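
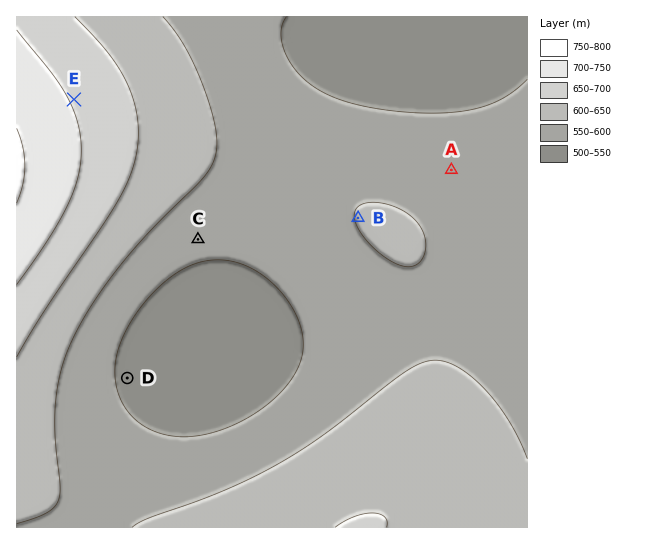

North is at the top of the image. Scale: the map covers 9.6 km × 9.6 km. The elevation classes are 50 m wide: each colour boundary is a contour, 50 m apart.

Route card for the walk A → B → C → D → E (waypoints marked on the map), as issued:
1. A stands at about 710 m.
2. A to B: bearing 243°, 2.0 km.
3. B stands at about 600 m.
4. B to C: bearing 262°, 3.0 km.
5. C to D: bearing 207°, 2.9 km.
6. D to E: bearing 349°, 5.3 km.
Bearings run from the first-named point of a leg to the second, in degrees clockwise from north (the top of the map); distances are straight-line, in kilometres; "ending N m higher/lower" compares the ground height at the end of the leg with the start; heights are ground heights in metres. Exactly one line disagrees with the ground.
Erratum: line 1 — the height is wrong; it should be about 580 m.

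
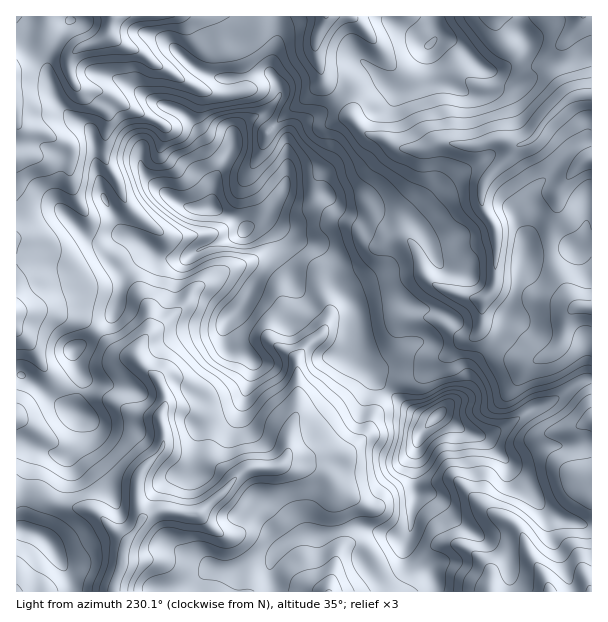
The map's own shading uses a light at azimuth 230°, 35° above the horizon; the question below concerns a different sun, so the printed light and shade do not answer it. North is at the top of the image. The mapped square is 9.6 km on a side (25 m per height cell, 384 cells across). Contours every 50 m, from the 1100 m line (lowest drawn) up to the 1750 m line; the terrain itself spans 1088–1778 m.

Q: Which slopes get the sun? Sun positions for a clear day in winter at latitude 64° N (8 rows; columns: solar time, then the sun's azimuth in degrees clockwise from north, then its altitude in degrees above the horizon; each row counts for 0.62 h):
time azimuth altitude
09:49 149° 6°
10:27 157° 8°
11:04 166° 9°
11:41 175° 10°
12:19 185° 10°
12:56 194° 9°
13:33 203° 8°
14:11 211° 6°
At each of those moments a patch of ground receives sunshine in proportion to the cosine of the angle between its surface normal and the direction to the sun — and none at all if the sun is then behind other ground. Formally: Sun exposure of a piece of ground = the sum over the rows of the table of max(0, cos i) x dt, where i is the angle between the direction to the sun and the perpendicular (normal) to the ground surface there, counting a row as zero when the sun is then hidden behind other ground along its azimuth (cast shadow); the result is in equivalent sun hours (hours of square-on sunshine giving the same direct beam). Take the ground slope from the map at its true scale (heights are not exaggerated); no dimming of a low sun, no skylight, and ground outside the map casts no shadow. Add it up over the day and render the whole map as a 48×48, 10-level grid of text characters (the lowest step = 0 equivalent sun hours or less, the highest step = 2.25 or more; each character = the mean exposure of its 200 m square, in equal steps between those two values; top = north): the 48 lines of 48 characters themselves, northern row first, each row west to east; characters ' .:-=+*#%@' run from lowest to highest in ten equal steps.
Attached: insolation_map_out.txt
.:.:--:           .  ..:-    =-.  ..       ..-: 
:::-**:  .:.          .::    .==:..:.   .:..-=. 
::.-=     .-:         .:.     :==--++:   :-=-. .
=:.:        .:            .::. -+*#*+=.  .+=..:=
-:.  ..                   .-=:.:-++=-=+-:--:=+##
-::  .==:            . ..  :---::---:-+*+::=*%@%
---.   .::            -:   :----=+*#*=-==+*##+:.
::-:                 :.   .--:-=*###%%%%%###=.  
:---:              .-.   ...:=*###%##%%%%#*=.   
.:-++-.          . :        .-*****##%%###=.   .
...:-=: .        .:.           :--:.:--:::    .-
:::..:. :..      :+.                   ..    .==
    ..  ==.      =-    .:  ..         :-     -. 
     .. :*-      :    .::...        .:-    .--  
..   .: .+*-     .    --.......    .::.   .:-.  
:::  :+-.-%@#:  .    :+=:==-:::....... ...:....:
:-==. -=. =@@@@%%=  .==::=++-:--:....  .=:....::
==+*=..:.  :*@@@@*::+*=:-::---===-..    :. .. .:
---=*=:-=:  .:. .=#%%*=-:...:--:-=:::::....:...:
:::-=+==+=-.  .+@@@@#=+**+-...  .--:-:.. .:::---
---:-=+=-=++=+@@%*+--+++==-:.  .:-=-:.:: :---=+=
------=+=+###@@*-.  :+=----:..:::.:=-:-. :=--=++
=--------+*###*:.  .=+==---:....   .-=+. :====+*
++=---:.:-+***-.   -+===-=+-:....    ..  .:--=+*
--::.:::==++*=..  -**=-=+++-:..::..      ::::.  
...   :+###*=::.:=#**+-=**-:::..    ..  :-::.   
 ..   :#@%*--==-=*+==*#%#:.::.          .::.    
  ...-=*##==+***+=-. :#@: .:::  ..      .       
  -+*+=-::-*####%#+-..:+-----:...               
  :=*=:.  .+++*%@@%###++#%#*+-::.               
*- :==-:.. .=:-+###%@@#*#%%#*=-.              .=
#*:..:-=++=-++--=++#%%#***#*++=.      .      :*%
++=:.  .-*##=--=-=*#**+==+*++*+-    -=.    -+##*
:=++==:.::--=-::-=**+++--=++*+-:: :*=    .*@@%*=
 .=+*+==---:-+====*+==+--=+*#=--::#@*-. -##+=-. 
:..-=+**++*=:-+++*##+=+===+*+. .:*%@@@%*+-:....:
*+=:-+#**#%- .==+#@@@#--------..=%#%@@@@=..:=***
####*****#+  .::=#*:   .:::::-=+%@%#@%#%*=::-===
++*##**+==:.-=-=*+.      .:--=#@#*+-=##**+=:.:::
--=*##*=---*%##@#.       ..:-=**=::..=##%*=:...:
  .-+*#*=-=***#=   --..  .   ::-=+*+-:=#@@*=.   
      :+*-:.     .--:..        .-+++=:.:+@@*-.  
.      :*=.      -=-.  ..  .:.  :=+**-. .-##*#*=
*=:.....-:  .       ...-==++=+=:-+++*%+---+#*#@@
*++-:..-:::==:.     .:=+++*-.-+**+.  :##=-=##+*#
++*=::-=::..::::. .:--+++**=-:-+*: :--=*=-:*%#+*
=+**==++-    .:-=-=====+*#*++--===--+*+===-=#*=+
==++====:::::-========--=**+++=++++=--====--++==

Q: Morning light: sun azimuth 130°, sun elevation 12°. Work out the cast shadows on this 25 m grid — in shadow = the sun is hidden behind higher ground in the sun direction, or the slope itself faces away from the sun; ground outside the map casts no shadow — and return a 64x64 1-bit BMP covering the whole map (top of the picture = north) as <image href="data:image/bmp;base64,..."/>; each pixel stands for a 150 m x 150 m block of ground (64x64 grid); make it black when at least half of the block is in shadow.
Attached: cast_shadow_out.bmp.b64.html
<image width="64" height="64" href="data:image/bmp;base64,Qk0+AgAAAAAAAD4AAAAoAAAAQAAAAEAAAAABAAEAAAAAAAACAAATCwAAEwsAAAIAAAAAAAAA////AAAAAAAAHAAAAAAAAAAeAAAAAAAAAB8AAAAAAAAAHgAAAAAAAAAcAMAAAAAAAA4B4AAAAAAADwHgAAAAAAAH+AAB4AAAAAeOAA3gAAAAAAeAA+AAAAAAB4AA8AAAAAIDwABgAAAAAwH+AAAAAAADgP4DgAAAAAPAAAfgAAAAAcAAB+AAAAAAwAAH8AAAAADAAAf4AAAAAMAAB/gAAAAAwAAD/A8AAADAAAP+B4AAAAAAA/8H4AAAAAAB/8f4AAAAAAD/w/wAAAAAAP/D/wAAAACAf8D/GAAAAcAAQD48AAAA8AAQCH4ACABwABgAfgBcADAACAD4AH4AAAAIAMBAPwAAAAwAAGA/gAAAHgAAQD/AAAAOAAAAH8AAAAYAAAAH4AAABgAAAAHgAAAGAAAAYAAAAAcAAAD4AAAABwAAAPsAAAAHAABAgYAAAA4AAIAAAAAADAAAAAAAAAAIAAGAAHAAAAwAA44AeAAAHAYDnwB4AAAPBgef4HwAAA+HD7ngPAAAB+APefY8AAAD8A/9/zwAAAHwD/3/HAAAAHgB//8cAAAAOAH//44AAAAcA/4/4QAAAA8D+T/4AAAABgfn//ggAAAABwf8eAAAAAACB/AAAAAAAAOLwnAAAAAAA/8AcGAAAAAD/ABwcAAAAABwAABwAAAAAD+AAHgAAAAAP/AAeAAAAA=="/>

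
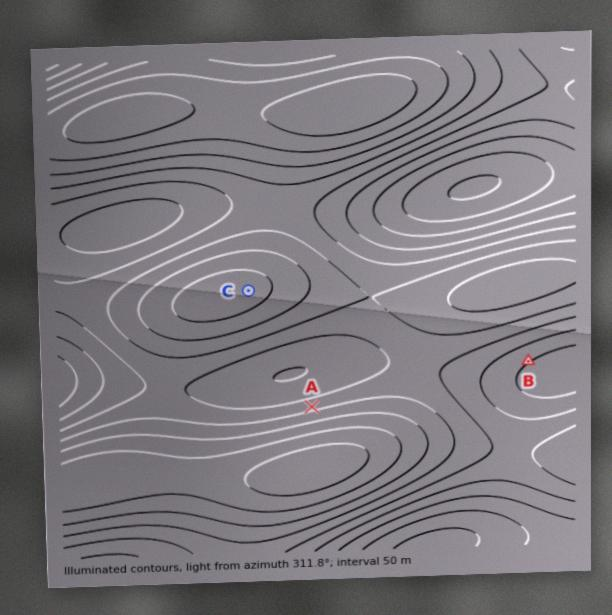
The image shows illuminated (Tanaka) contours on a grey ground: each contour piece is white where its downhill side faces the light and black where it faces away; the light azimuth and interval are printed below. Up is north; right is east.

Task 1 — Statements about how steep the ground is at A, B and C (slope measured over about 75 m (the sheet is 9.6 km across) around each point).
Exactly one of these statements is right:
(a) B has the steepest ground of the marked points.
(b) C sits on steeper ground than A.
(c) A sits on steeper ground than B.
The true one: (c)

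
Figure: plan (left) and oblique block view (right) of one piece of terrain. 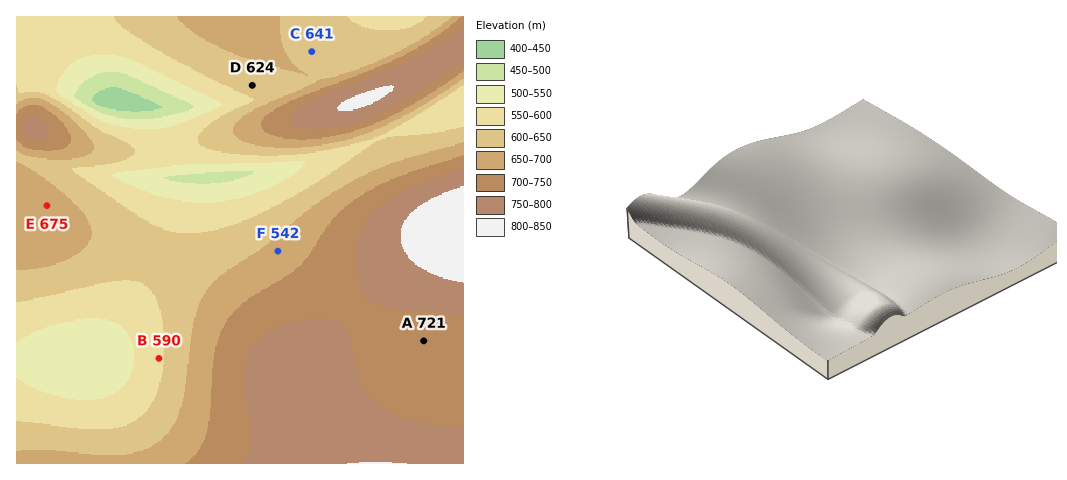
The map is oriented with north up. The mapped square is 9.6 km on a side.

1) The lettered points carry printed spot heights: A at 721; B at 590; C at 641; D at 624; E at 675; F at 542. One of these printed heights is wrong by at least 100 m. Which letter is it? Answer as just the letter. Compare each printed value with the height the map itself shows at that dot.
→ F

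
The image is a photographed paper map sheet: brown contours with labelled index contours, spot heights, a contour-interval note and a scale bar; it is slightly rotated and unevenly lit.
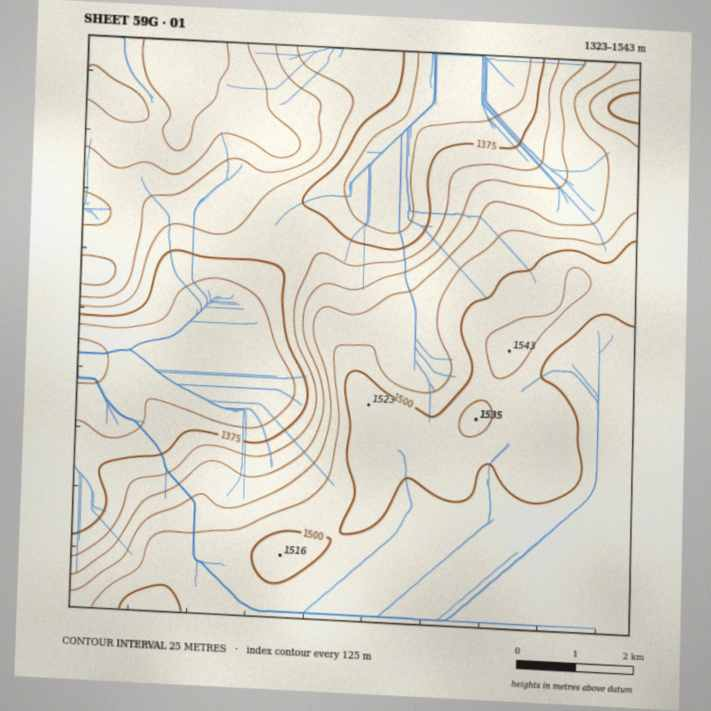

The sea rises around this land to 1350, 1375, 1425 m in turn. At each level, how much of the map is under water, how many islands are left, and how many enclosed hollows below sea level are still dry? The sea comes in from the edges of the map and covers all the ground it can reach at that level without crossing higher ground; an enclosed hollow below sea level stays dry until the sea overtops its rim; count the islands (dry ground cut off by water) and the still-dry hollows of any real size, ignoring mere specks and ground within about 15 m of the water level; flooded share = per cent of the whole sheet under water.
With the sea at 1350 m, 12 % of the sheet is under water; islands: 0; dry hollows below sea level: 0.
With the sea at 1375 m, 20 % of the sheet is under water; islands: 0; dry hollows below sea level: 0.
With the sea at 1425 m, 37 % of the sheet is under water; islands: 0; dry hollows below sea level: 0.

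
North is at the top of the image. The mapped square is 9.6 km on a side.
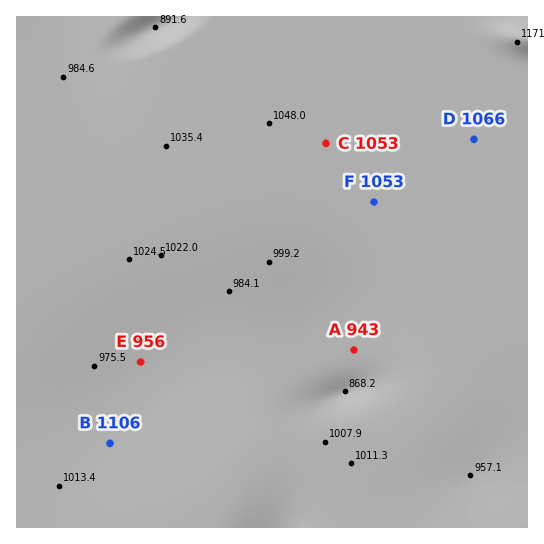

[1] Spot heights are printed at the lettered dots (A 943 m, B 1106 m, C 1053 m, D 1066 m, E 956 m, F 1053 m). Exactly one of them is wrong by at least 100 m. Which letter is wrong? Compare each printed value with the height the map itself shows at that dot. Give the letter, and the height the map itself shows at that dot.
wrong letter B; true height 981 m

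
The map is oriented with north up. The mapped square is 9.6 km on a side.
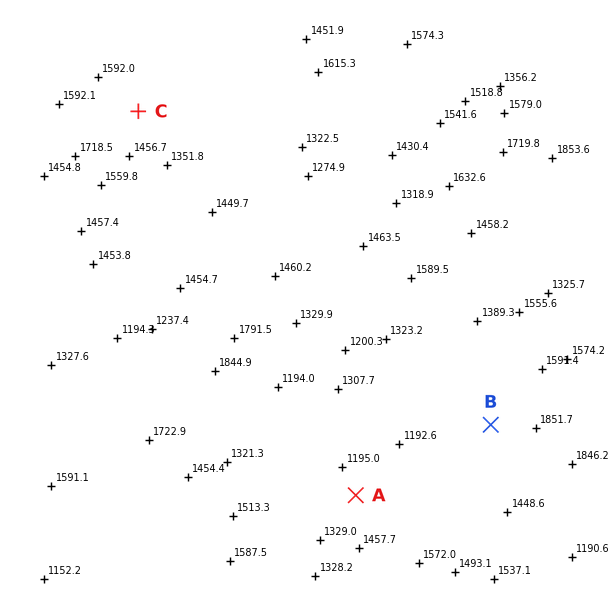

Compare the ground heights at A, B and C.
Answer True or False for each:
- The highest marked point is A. False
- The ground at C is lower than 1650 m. True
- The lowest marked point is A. True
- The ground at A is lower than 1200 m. False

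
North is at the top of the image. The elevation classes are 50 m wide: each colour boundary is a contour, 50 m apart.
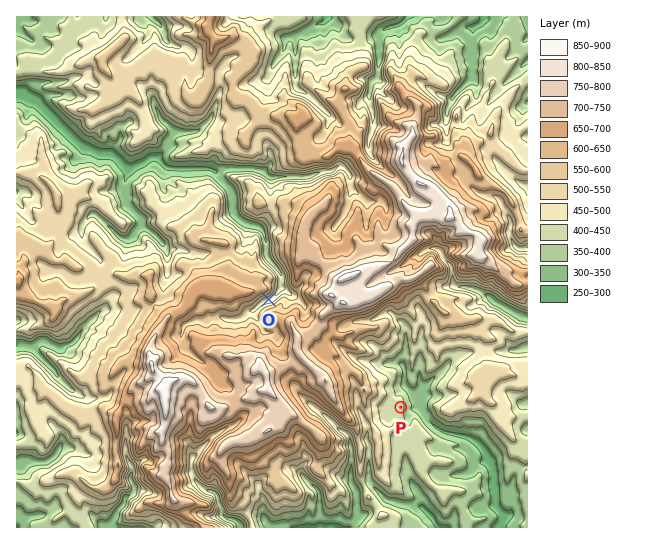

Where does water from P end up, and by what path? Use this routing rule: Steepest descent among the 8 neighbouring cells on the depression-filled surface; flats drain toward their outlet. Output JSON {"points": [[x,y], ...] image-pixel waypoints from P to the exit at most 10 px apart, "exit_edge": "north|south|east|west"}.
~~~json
{"points": [[401, 407], [411, 410], [421, 410], [429, 421], [439, 430], [450, 434], [461, 435], [471, 439], [482, 447], [487, 458], [491, 469], [494, 479], [494, 490], [495, 501], [499, 511], [502, 522], [501, 527]], "exit_edge": "south"}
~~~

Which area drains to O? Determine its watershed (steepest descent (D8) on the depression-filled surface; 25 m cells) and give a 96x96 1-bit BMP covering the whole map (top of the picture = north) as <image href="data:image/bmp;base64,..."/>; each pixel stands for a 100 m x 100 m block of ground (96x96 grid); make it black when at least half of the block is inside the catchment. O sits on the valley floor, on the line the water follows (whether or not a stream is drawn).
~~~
<image width="96" height="96" href="data:image/bmp;base64,Qk2+BAAAAAAAAD4AAAAoAAAAYAAAAGAAAAABAAEAAAAAAIAEAAATCwAAEwsAAAIAAAAAAAAA////AAAAAAAAAAAAAAAAAAAAAAAAAAAAAAAAAAAAAAAAAAAAAAAAAAAAAAAAAAAAAAAAAAAAAAAAAAAAAAAAAAAAAAAAAAAAAAAAAAAAAAAAAAAAAAAAAAAAAAAAAAAAAAAAAAAAAAAAAAAAAAAAAAAAAAAAAAAAAAAAAAAAAAAAAAAAAAAAAAAAAAAAAAAAAAAAAAAAAAAAAAAAAAAAAAAAAAAAAAAAAAAAAAAAAAAAAAAAAAAAAAAAAAAAAAAAAAAAAAAAAAAAAAAAAAAAAAAAAAAAAAAAAAAAAAAAAAAAAAAAAAAAAAAAAAAAAAAAAAAAAAAAAAAAAAAAAAAAAAAAAAAAAAAAAAAAAAAAAAAAAAAABAAAAAAAAAAAAAAAD4AAAAAAAAAAAAAAH/AAAAAAAAAAAAAAH/wAAAAAAAAAAAAAP/4AAAAAAAAAAAAIf/4AAAAAAAAAAAAf//4AAAAAAAAAAAA///8AAAAAAAAAAAB////gAAAAAAAAAAB////4AAAAAAAAAAB////4AAAAAAAAAAB////4AAAAAAAAAAB////4AAAAAAAAAAA////4AAAAAAAAAAA////wAAAAAAAAAAAf///wAAAAAAAAAAAP///gAAAAAAAAAAAP//+AAAAAAAAAAAAD//8AAAAAAAAAAAAB//4AAAAAAAAAAAAA//4AAAAAAAAAAAAA//4AAAAAAAAAAAAAfwQAAAAAAAAAAAAAPAAAAAAAAAAAAAAAAAAAAAAAAAAAAAAAAAAAAAAAAAAAAAAAAAAAAAAAAAAAAAAAAAAAAAAAAAAAAAAAAAAAAAAAAAAAAAAAAAAAAAAAAAAAAAAAAAAAAAAAAAAAAAAAAAAAAAAAAAAAAAAAAAAAAAAAAAAAAAAAAAAAAAAAAAAAAAAAAAAAAAAAAAAAAAAAAAAAAAAAAAAAAAAAAAAAAAAAAAAAAAAAAAAAAAAAAAAAAAAAAAAAAAAAAAAAAAAAAAAAAAAAAAAAAAAAAAAAAAAAAAAAAAAAAAAAAAAAAAAAAAAAAAAAAAAAAAAAAAAAAAAAAAAAAAAAAAAAAAAAAAAAAAAAAAAAAAAAAAAAAAAAAAAAAAAAAAAAAAAAAAAAAAAAAAAAAAAAAAAAAAAAAAAAAAAAAAAAAAAAAAAAAAAAAAAAAAAAAAAAAAAAAAAAAAAAAAAAAAAAAAAAAAAAAAAAAAAAAAAAAAAAAAAAAAAAAAAAAAAAAAAAAAAAAAAAAAAAAAAAAAAAAAAAAAAAAAAAAAAAAAAAAAAAAAAAAAAAAAAAAAAAAAAAAAAAAAAAAAAAAAAAAAAAAAAAAAAAAAAAAAAAAAAAAAAAAAAAAAAAAAAAAAAAAAAAAAAAAAAAAAAAAAAAAAAAAAAAAAAAAAAAAAAAAAAAAAAAAAAAAAAAAAAAAAAAAAAAAAAAAAAAAAAAAAAAAAAAAAAAAAAAAAAAAAAAAAAAAAAAAAAAAAAAAAAAAAAAAAAAAAAAAAAAAAAAAAAAAAAAAAAAAAAAAAAAAAAAAAAAAAAAAAAAAAA="/>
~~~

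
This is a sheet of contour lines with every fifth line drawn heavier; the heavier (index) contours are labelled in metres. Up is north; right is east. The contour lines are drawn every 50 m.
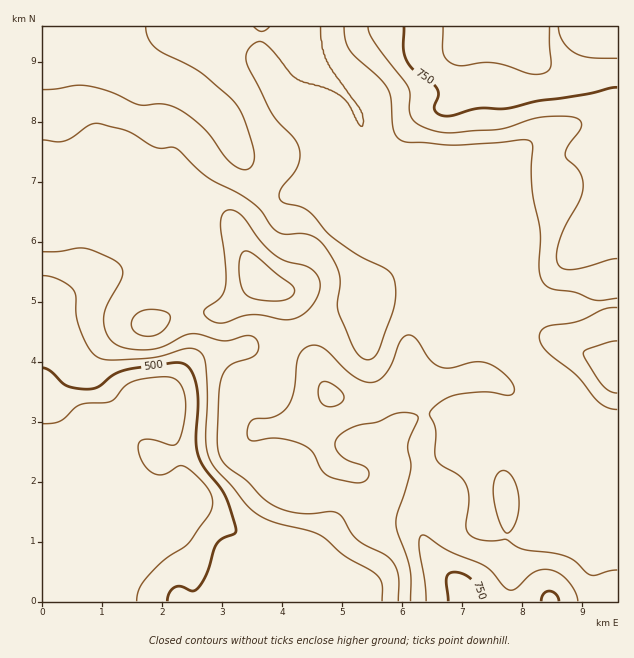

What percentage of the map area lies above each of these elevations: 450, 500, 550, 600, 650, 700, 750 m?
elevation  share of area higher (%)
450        92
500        89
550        79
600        67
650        26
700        11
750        5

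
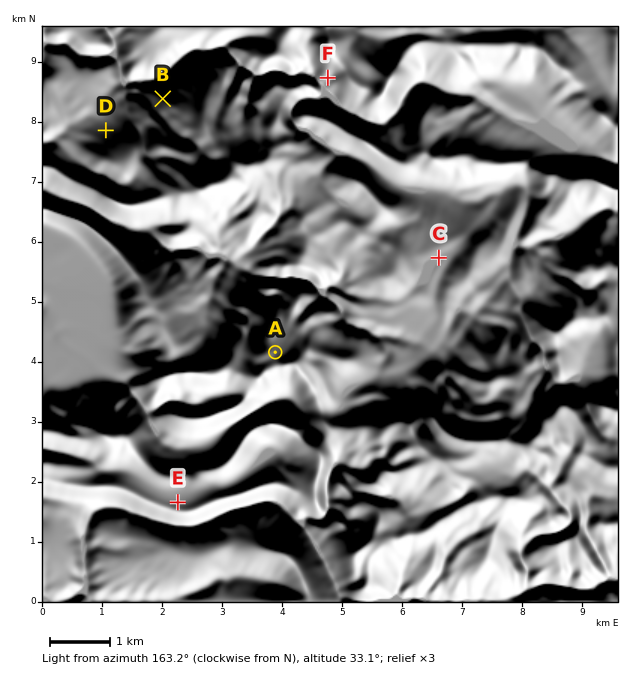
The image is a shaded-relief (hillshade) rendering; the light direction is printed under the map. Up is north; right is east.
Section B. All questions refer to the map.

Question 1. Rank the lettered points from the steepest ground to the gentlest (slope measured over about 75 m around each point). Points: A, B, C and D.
B D A C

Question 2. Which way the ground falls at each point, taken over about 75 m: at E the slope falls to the N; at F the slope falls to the SW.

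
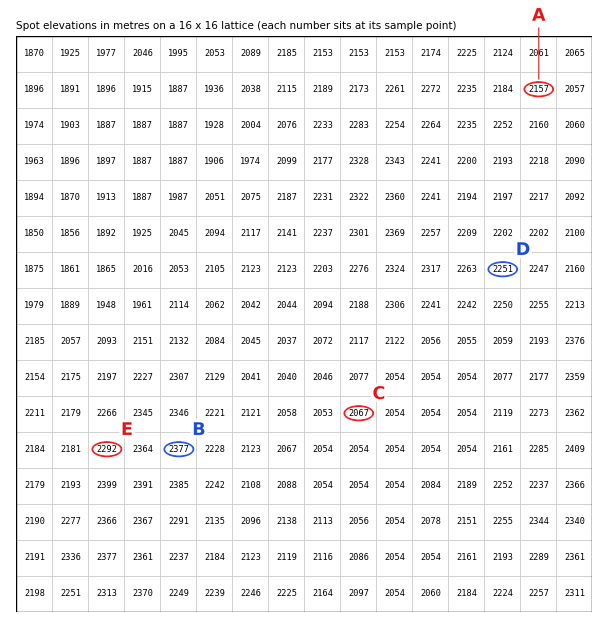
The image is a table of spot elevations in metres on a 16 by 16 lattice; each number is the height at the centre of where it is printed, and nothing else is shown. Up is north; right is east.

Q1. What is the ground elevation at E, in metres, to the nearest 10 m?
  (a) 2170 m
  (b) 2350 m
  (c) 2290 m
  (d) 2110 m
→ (c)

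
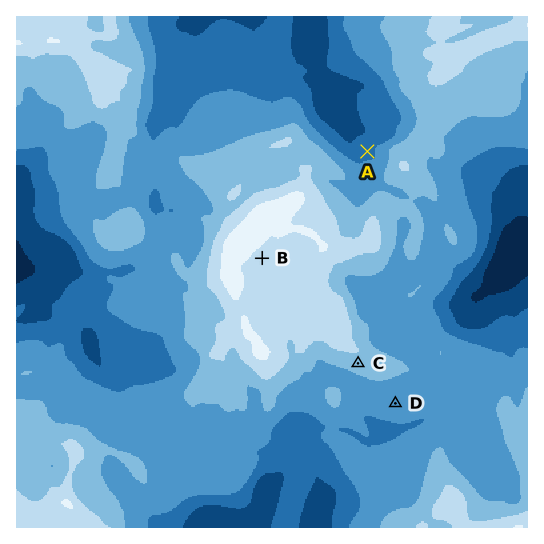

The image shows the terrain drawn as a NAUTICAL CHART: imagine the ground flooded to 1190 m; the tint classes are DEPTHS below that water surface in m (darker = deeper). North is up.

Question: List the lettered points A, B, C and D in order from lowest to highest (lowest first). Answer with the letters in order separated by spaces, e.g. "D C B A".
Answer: A D C B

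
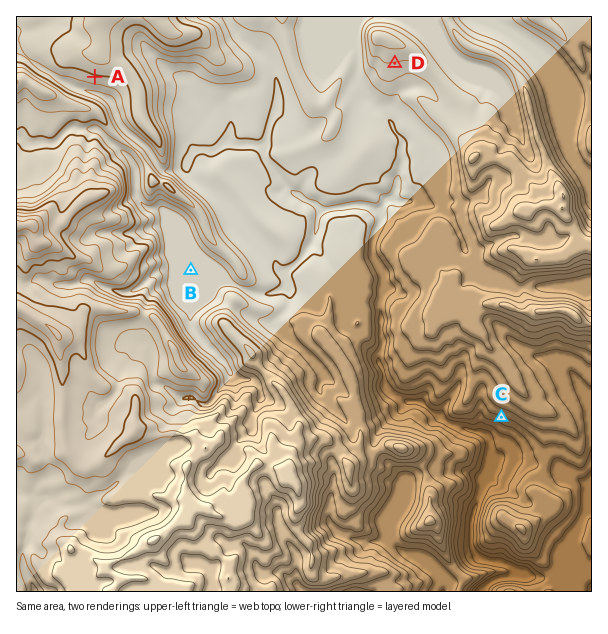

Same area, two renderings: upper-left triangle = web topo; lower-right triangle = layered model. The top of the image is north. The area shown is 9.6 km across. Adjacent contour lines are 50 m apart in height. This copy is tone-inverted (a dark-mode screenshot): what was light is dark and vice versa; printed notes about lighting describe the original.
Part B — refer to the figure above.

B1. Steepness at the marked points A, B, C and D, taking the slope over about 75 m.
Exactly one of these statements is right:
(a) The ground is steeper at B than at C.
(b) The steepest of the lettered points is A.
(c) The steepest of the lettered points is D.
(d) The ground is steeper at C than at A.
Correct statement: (d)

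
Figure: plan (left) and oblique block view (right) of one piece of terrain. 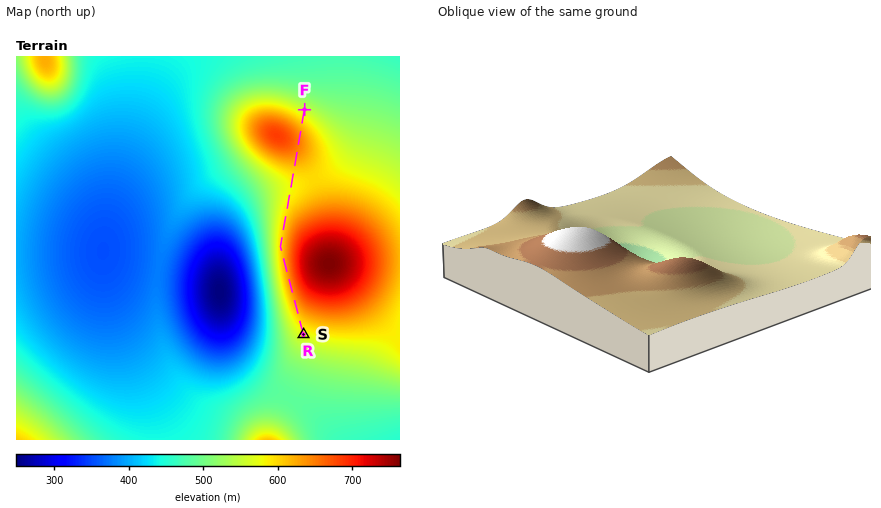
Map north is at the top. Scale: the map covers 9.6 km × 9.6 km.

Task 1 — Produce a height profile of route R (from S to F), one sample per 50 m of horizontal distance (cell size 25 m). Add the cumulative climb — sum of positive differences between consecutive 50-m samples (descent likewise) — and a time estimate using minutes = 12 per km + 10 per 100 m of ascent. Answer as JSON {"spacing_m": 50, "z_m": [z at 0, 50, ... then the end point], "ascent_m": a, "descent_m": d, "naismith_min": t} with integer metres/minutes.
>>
{"spacing_m": 50, "z_m": [570, 574, 579, 582, 586, 590, 594, 598, 601, 605, 608, 611, 615, 618, 620, 623, 626, 628, 630, 632, 634, 635, 637, 638, 638, 639, 639, 639, 639, 639, 638, 637, 636, 634, 632, 630, 628, 625, 623, 620, 617, 614, 610, 607, 603, 600, 599, 601, 602, 603, 604, 605, 605, 605, 605, 605, 604, 603, 603, 601, 600, 599, 597, 596, 594, 592, 590, 588, 587, 585, 583, 582, 581, 580, 580, 580, 581, 582, 584, 586, 588, 591, 595, 599, 603, 608, 612, 617, 622, 627, 632, 636, 640, 644, 647, 649, 650, 651, 651, 650, 648, 645, 642, 637, 632, 626, 620, 613, 606, 598, 591, 583, 575, 568, 560, 553, 553], "ascent_m": 146, "descent_m": 164, "naismith_min": 84}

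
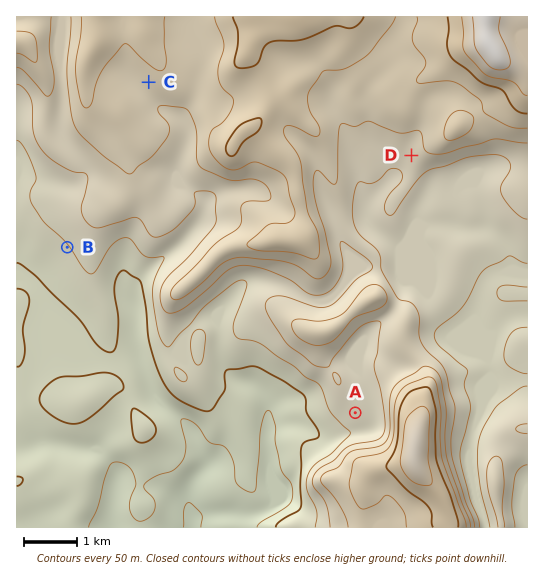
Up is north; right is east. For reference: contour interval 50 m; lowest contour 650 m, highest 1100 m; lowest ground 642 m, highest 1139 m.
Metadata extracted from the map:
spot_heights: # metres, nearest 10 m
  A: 820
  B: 800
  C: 930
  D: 870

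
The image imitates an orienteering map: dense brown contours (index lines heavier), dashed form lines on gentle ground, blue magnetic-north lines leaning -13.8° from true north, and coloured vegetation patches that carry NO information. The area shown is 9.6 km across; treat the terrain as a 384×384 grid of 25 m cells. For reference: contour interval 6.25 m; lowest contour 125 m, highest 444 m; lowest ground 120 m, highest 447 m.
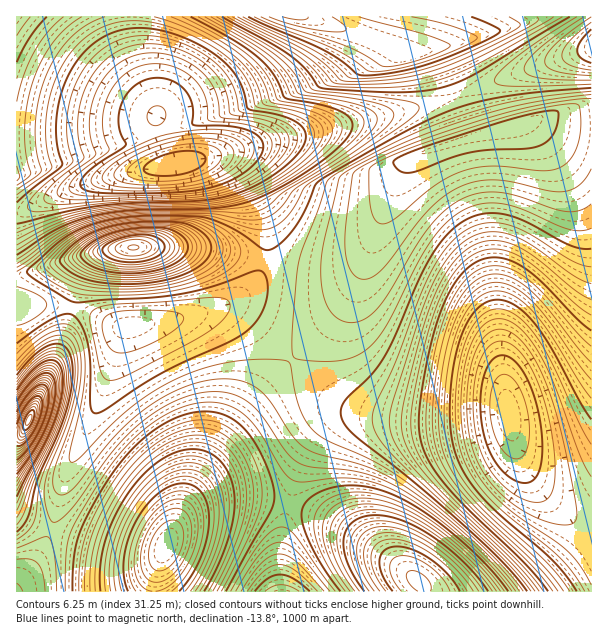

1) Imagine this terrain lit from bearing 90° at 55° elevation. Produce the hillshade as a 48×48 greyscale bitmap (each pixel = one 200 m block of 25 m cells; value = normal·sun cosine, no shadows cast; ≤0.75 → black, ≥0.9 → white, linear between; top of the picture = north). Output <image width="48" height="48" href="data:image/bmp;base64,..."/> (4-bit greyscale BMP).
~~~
<image width="48" height="48" href="data:image/bmp;base64,Qk32BAAAAAAAAHYAAAAoAAAAMAAAADAAAAABAAQAAAAAAIAEAAATCwAAEwsAABAAAAAAAAAAAAAAABEREQAiIiIAMzMzAERERABVVVUAZmZmAHd3dwCIiIgAmZmZAKqqqgC7u7sAzMzMAN3d3QDu7u4A////AGZVQzI0V4q7y7qYZUMyIzRniJq7zMu6qWZVQyIjVom7y7qYZUMyM0Vniau8zLuqmXZlQyIjRom7zLqXZUMzNFZ4mrvMy7qZiHdlQzIjRXmrzLqYZUMzRVZ4mrvMu6mYiIh2VDIiNXiru7qYZURERWeJq7u7upmId5mGVDIiNGibu7qYdlRFVniJq7u7qph3d6qHZDMiNGeau7qYdlVVZniaq7u6qYd3d8uXZUMiNFeKq6qYdmZmZ4iaq7u6mIdmZtyoZUMzNFaJqqqYd2Zmd4maq7uqmHZmZv64dVQzNFZ4mqqYh3d3eImaq7qpiHZmZv/adlRERFZ4mamYiHd3iImaqqqph2ZVZv/7hlVERFZ4iZmYiHd3iImaqqqph2VVVf/+p2VVRVZniJmYiId4iImaqqqph2VVVd//uGZVVVZniImIiIh4iImaqqqph2VVVT7/2XZlVVZneIiIiId3iImaqqqphlVFVQf/+odmZmZnd4iIiHd3iImaq7qpdlVEVQD//IdmZmZnd3iIh3d3eImaq7qpdlREVQCf/Jd2ZmZmd3d3d3d3eImaq7qodlREVQBd7Kh2ZmZmd3d3d3d3eImaq7qYdlREVRFJ3Kh3ZmZmZ3d3d3d3eImaq7qYdlREVTNHq6h3dmZmZnd3d3d3eImaq7qYdlREVVVWmph3d2ZmZmZmd3d3eImaq6qYdlREVWZmiZh3d3ZmZmZmZmd3d4maqqqYdlRFVXZmeIh3d3d3ZmZmZmZ3d4iaqqqYdVRFVnZmZ3d3d3d3d3ZmZmZnd4iZqqmYZVVVZmZlVVZmd4iIh3dmZmZnd4iZqqmHZlVVZlVURERWeImZmId2ZmZmd4iZmpmHZlVVZjMiIjRWeaqqqYh3ZmZmd3iJmZmHZlVWZjIQABNWiru7qph3ZmZmZ3iJmZiHZlVmZ0MhAAAkeau7qph3ZmZmZ3iImZiHZmZmd2VDIQASNWiZmYd2ZmZmZ3eIiIiHZmZmd3dlQzIiM0VWd3ZmVVVmZneIiIh3dmZnd4iHdlVURFVERERVVVVWZnd4iIh3dmZ3d5mZiId2ZmVVRDMzNFVVZmd3iIh3dmd3d6qqqZmId3ZlVEMzIjNFVmd3eId3d3d3eJmZqqmZiHdmVURDMzMzRWZ3d3d3d3d3iJmZmZmZmId2ZVRERDMzNEVWd3d3d3d3iJmZmYiIiIh3ZlVURERERERVVmd3d3d4iJmZmZiId3d3dmVVVVVVVVVVVVVmd3d4iJmZmZiId3ZmZmZVVVVVVWZmZmZVVmd4iJmZmZiId3ZlVVVVVVVWZmZmZmZmZmZneJmZmZiId3ZlVURERVZmZmd3d3d3dmZmZpmZmZiId3ZlVURERERWZ3d3iIh3d3d3d5mZmYiId3ZlVURERERVVniIiIiIiIiHd5mZmYiId2ZlVERERERVZmd4iZmZiIiIiJmZiIiHd2ZVREMzNEVmZ3d3eImZmZmZmYiIiIiHdmVUQzMzRVZ3d3d3d3eImZmZmYiIiIh3dlVEMiI0VneId3d3d3d3iImZmQ=="/>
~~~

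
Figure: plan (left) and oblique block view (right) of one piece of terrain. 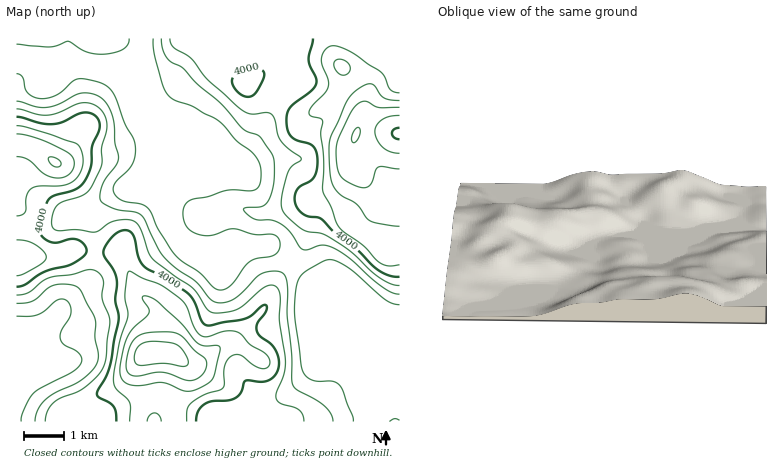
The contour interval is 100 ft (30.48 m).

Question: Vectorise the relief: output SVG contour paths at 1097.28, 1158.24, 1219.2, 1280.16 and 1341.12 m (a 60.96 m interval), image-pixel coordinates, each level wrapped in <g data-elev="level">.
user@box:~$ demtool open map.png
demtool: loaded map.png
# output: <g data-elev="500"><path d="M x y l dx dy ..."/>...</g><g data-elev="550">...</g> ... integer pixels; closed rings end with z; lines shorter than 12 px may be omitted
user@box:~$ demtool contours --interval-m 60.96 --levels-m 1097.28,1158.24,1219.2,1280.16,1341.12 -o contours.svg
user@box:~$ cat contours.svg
<g data-elev="1158.24"><path d="M333 422l-2-8-6-8-10-6-18-10-5-6 0-30-5-40 0-28-1-8-2-4-8-3-12 2-8 4-14 15-9 8-11 3-9-2-17-19-20-14-13-12-21-41-6-3-22-4-10-4-3-4-1-6 3-10 13-20 3-6-4-16-2-24-4-10-5-8-8-5-12-2-6 1-18 10-12 3-12 0-20-6"/><path d="M16 303l10 0 8-2 13-13 7-3 8-1 10 1 6 2 3 3 14 30 0 18 3 18-2 10-16 15-24 12-10 7-8 10-3 12"/><path d="M161 38l2 12 5 10 16 9 13 15 25 20 20 25 18 7 12 18 2 8 0 16-4 20-4 5-4 3-18 2-1 2 2 2 11 7 16 1 10 4 8 8 12 17 6 1 14-5 14 4 14 10 32 28 10 5 8 2"/></g><g data-elev="1219.2"><path d="M196 422l2-12 8-6 6-3 22-2 6-5 6-13 20 0 6-2 4-5 3-10-3-12-5-8-12-8-2-6 0-6 8-12 2-6-1-1-4 1-10 9-8 4-34 6-4 0-4-4-7-19-7-8-24-17-16-7-6-5-4-9-4-20-4-4-4-2-7 2-6 4-7 10-3 6 13 26-1 22 4 18-9 49-13 27 2 4 10 4 5 4 2 6 0 10"/><path d="M16 287l10-3 20-13 26-7 9-6 5-4-1-8-6-6-7-1-14 4-6-1-10-6-2-6 6-26 3-6 5-3 22-6 10-9 5-14 1-20 6-14 2-6-4-9-8-4-8 0-18 9-10 2-12-1-24-6"/><path d="M245 96l7 0 6-6 6-14 0-4-2-2-8-1-10 1-7 4-4 4-1 4 2 6 5 6z"/><path d="M313 38l-4 22 7 18 0 6-6 8-19 14-4 10 0 12 3 8 6 4 16 6 4 4 1 8 0 10-2 8-5 5-9 5-4 4-2 6 1 8 3 6 5 5 14 3 4 2 12 12 22 17 22 21 10 5 12 2"/></g><g data-elev="1280.16"><path d="M161 422l-2-6-5-3-4 2-3 7"/><path d="M183 390l11 0 17-10 4-6 5-26-2-3-12 1-8-2-16-20-23-22-8-4-7-2-2 3 7 9 0 4-3 4-14 13-6 10-6 25 1 14 4 4 7 3 10 0 20-2z"/><path d="M16 157l12 2 16 15 10 4 8 0 6-3 4-3 2-6-2-9-8-6-26-12-22-5"/><path d="M399 101l-9-1-6-2-10-12-2-2-6 0-8 5-7 7-5 8-15 32-2 14 2 28 2 8 5 6 18 12 10 14 4 3 30 5"/><path d="M340 74l4 1 4-1 2-6-4-6-8-3-3 3-1 4 2 5z"/></g><g data-elev="1341.12"><path d="M177 366l9 0 2-2 0-2-6-12-8-6-16-3-12 1-6 3-5 7-1 8 4 5 26-2z"/><path d="M353 142l3-1 4-5 0-6-2-3-2 2-4 5-1 6z"/><path d="M400 115l-10 1-8 4-5 4-2 8 2 8 6 8 7 4 10 1"/></g>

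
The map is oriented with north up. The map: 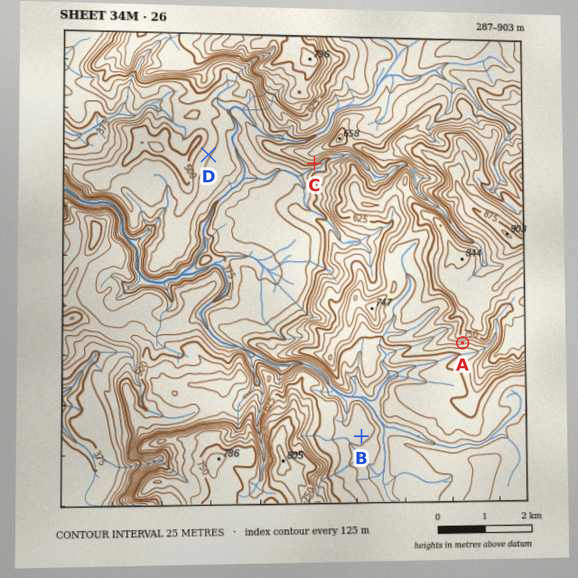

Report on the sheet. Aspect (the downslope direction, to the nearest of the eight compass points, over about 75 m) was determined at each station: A S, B SE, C S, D SE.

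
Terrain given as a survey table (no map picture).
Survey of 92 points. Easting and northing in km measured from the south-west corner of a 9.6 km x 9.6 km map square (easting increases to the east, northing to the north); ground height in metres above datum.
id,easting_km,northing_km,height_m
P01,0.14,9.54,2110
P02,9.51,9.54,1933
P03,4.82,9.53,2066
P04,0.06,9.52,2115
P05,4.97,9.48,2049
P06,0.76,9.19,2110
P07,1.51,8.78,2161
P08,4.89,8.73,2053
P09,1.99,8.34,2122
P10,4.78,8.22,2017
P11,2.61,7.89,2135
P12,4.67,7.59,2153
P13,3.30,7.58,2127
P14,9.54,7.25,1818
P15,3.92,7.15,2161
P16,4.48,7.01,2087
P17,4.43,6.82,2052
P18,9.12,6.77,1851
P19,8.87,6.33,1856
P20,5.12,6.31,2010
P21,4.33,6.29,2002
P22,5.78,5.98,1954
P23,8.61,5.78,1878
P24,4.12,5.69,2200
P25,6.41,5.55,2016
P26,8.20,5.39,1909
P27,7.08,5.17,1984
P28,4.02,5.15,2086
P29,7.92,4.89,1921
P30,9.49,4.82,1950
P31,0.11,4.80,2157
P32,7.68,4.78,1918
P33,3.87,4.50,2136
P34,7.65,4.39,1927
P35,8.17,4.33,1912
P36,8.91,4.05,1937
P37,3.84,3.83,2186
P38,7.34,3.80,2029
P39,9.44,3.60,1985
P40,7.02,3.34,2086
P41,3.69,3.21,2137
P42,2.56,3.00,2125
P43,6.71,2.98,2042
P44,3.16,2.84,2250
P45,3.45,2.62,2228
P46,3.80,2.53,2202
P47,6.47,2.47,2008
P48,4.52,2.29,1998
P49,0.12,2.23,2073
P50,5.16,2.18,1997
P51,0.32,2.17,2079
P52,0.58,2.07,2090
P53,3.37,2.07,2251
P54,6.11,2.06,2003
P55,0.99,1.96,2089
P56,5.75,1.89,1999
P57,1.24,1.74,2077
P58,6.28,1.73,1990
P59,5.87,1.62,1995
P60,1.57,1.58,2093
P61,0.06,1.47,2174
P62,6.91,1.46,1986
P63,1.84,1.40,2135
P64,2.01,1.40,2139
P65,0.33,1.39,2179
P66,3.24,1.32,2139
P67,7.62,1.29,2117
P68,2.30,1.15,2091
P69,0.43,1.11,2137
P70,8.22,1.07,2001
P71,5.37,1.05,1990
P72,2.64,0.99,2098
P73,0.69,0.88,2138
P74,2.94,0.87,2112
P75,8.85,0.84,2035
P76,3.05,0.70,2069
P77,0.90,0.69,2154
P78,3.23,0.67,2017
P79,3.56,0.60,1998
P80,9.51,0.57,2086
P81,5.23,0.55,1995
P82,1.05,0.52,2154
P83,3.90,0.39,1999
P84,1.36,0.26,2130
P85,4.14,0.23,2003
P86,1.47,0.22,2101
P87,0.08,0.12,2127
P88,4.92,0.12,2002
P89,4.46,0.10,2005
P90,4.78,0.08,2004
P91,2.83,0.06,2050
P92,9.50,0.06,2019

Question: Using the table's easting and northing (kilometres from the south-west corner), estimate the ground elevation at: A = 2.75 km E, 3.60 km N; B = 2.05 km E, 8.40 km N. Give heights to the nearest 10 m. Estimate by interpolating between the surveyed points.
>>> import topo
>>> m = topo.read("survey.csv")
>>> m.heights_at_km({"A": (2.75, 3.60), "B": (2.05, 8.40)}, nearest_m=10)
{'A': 2100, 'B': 2120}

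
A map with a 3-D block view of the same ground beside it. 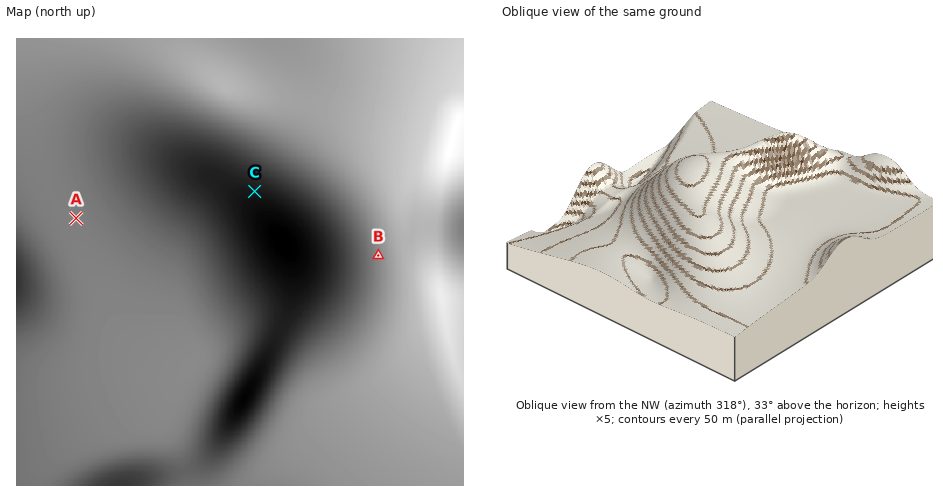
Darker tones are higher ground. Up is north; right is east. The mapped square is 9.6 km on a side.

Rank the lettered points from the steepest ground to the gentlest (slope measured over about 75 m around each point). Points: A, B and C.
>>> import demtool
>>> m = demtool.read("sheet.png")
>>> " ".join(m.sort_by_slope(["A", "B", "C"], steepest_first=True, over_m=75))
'B C A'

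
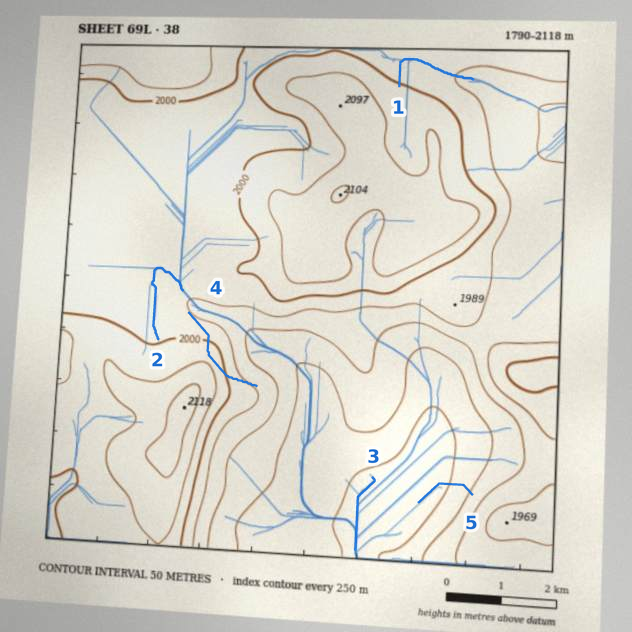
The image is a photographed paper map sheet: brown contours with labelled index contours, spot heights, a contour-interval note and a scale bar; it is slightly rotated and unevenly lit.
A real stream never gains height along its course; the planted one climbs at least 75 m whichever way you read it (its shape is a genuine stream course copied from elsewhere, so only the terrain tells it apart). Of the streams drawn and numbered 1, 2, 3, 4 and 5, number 4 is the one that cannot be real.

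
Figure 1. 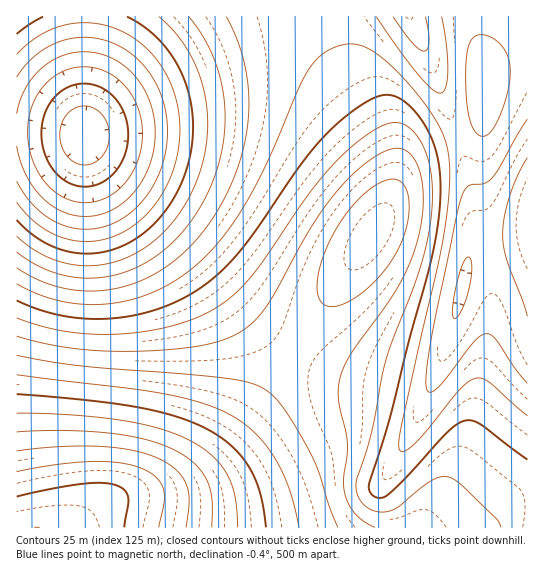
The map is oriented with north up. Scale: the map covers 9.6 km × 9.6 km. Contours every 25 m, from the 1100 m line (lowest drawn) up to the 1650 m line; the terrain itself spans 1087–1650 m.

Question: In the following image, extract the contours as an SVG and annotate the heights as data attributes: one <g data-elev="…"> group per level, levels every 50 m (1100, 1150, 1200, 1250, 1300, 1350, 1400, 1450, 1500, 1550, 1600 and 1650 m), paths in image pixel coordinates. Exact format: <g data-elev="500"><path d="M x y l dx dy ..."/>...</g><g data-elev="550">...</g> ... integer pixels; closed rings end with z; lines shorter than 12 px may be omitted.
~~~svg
<g data-elev="1100"><path d="M82 165l-9-4-7-7-5-11-1-10 2-11 6-9 9-6 9-1 9 3 8 7 5 10 1 12-2 11-6 9-10 6z"/></g><g data-elev="1150"><path d="M78 202l-11-3-9-5-9-8-8-10-7-11-4-12-2-14 0-13 2-12 4-12 6-11 7-9 10-7 9-5 11-3 10 0 12 2 11 5 10 7 8 9 7 11 5 12 2 13 0 13-2 14-4 13-7 12-8 9-10 8-10 5-11 2z"/></g><g data-elev="1200"><path d="M17 77l8-11 10-10 11-8 12-6 12-3 13-2 14 1 13 4 12 6 11 7 10 10 9 12 11 25 4 15 1 14-2 16-3 15-5 15-7 13-9 12-11 10-12 8-12 6-12 3-13 0-13-2-12-5-12-7-11-9-9-11-8-14"/></g><g data-elev="1250"><path d="M17 34l13-10 13-7"/><path d="M127 17l20 12 18 17 14 21 9 24 5 26-1 26-6 27-10 24-14 21-19 18-20 13-22 6-23 1-23-5-20-11-18-17"/></g><g data-elev="1300"><path d="M454 318l-1-11 4-23 6-21 3-5 3-1 2 4 1 6-3 23-8 22-4 6z"/><path d="M527 316l-20-57-4-25 1-17 6-22 8-20 9-17"/><path d="M189 17l15 21 12 25 7 27 2 27-2 28-7 26-11 27-15 24-17 20-20 16-22 12-24 7-24 1-22-3-23-9-21-14"/><path d="M425 17l4 25-2 7-4 2-5-3-7-6-18-25"/></g><g data-elev="1350"><path d="M527 416l-38-34-7-4-7 0-8 4-8 8-45 54-9 7-4 0-2-1 0-9 3-18 42-186 5-44 0-34-3-14-5-15-9-16-13-17-17-20-16-16-15-11-12-5-12-1-13 4-12 6-10 11-13 22-35 82-22 40-14 21-14 17-16 16-16 13-20 12-20 8-21 6-22 2-21 0-21-4-20-6-20-10"/><path d="M479 135l4 1 4-1 10-12 9-25 4-24-1-15-6-11-9-9-12-4-7 1-5 6-3 11-1 16 0 25 3 21 4 13z"/></g><g data-elev="1400"><path d="M501 527l-4-8-30-29-10-9-8-4-8 0-10 4-33 26-12 5-9 0-10-4-6-7-4-8 0-14 14-46 14-71 34-92 7-25 5-26 1-32-4-28-10-22-7-8-8-5-10-1-14 4-17 11-19 16-32 37-46 68-16 21-20 19-23 14-20 9-23 6-25 4-27 2-24 0-24-3-24-5-22-8"/></g><g data-elev="1450"><path d="M338 527l-9-21-11-36-11-23-25-41-9-11-11-7-15-6-21-4-143-12-66-11"/><path d="M327 306l7 1 8-2 19-11 18-17 16-23 10-21 4-23-2-19-3-6-5-4-6-2-7 1-17 10-18 17-15 23-13 27-6 24 0 9 2 8 3 5z"/></g><g data-elev="1500"><path d="M266 527l-6-34-11-26-7-10-10-11-25-17-30-12-39-10-51-7-70-6"/></g><g data-elev="1550"><path d="M212 527l0-29-6-19-12-16-20-13-28-10-36-7-45-3-48 2"/></g><g data-elev="1600"><path d="M159 527l5-25-1-13-8-12-14-9-22-5-28-1-35 3-39 7"/></g>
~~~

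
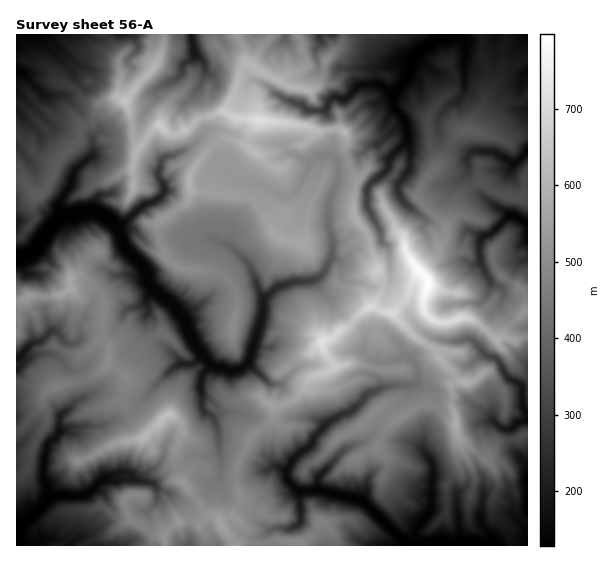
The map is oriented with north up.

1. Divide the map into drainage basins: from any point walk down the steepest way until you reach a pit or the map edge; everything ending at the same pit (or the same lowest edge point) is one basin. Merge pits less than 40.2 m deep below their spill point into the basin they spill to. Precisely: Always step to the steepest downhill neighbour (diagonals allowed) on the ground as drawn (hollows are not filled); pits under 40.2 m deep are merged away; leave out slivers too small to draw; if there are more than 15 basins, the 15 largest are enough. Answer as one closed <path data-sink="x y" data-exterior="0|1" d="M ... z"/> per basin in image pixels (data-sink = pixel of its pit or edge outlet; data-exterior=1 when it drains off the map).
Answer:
<path data-sink="17 257" data-exterior="1" d="M118 97l-15 4-3 3 0 4-7 12-12 7-2 14-15 14-7 9-12 27-10 6-3 7 3 15-10 13-9 7 0 61 6 1 9-6 30 0 8-6 2-8 16 1 13 10 4 11-3 36 10 9-3 16 11 6 9 10-7 17 2 6 24 31 22-20 11 9 3 12-8 17 0 15 2 10 8 7 20 29 2 2 8 0 6 6 2-3 10-1 7-14 0-10-4-9 0-12 4-13 11-20 8-9 9-5 5-9 1-10 19-5 10-10 8-14 18-6 6-4-8-11-6-13 12-5 8-8 6-3 14-14 12-7 10-17 0-8-6-10 0-7-6-15-2-10-16-26 0-16 4-18-9-15-3-9 2-19-5-6-8-1-17 2-7-4-17-4-34-4-21 0-13-8-4 0-11 6-11 1-8 8-13 8-8 0-9-8-4 0-16 20-8-9-5-30-3-6z"/><path data-sink="475 545" data-exterior="1" d="M373 306l-12 7-14 14-6 3-8 8-12 5 6 13 8 11-6 4-18 6-8 14-10 10-19 5-1 10-5 9-9 5-8 9-11 20-4 13 0 12 4 9 0 10-7 14-10 1-3 3 3 7 12 18 292 0 1-111-3-1-8 5-20 4-11 18-23-18-4-4-3-8 0-14-4-9-1-23 10-4-18-18-10-16-19-10-23-24-9-2z"/><path data-sink="445 35" data-exterior="1" d="M479 34l-134 0-4 10-16 17-1 12-4 8-9 9-24-4-28-15-12-9-7 10-5 21-10 16 2 5 11 5 21 0 34 4 17 4 7 4 22-2 6 4 0 22 4 12 8 12-4 18 0 16 16 26 2 10 6 15 0 7 6 10 0 8-10 15 1 3 8 4 11 2 14-14 6-18 7-9 15-13 4-8 0-6 6-9 0-9-29-30 11-20 18-21 10-19 6-6 8-2 20-37-1-20-7-17 2-14z"/><path data-sink="17 537" data-exterior="1" d="M110 365l-24 14-37 11-6 7-3 11-14 17-10 7 1 114 148 0-1-9 9-11 6-4 15 0 5 3 8-9-22-32-8-7-2-10 0-15 8-17-3-12-11-9-22 20-26-34 7-20-1-3z"/><path data-sink="29 35" data-exterior="1" d="M103 34l-87 1 0 145 9 2 12 13 8-4 15-31 19-19 2-14 12-7 10-19 15-4 2-4 0-38z"/><path data-sink="527 224" data-exterior="1" d="M479 182l-12 7-11 10-4 17-5 9-2 11-6 9-2 10-17 17 7 5 3 9 25 7-2 14 5 12 11-1 29 21 27-28 3 0 0-112-26-4z"/><path data-sink="527 415" data-exterior="1" d="M422 273l-9 8-6 18-15 14 22 24 19 10 10 16 18 18-10 4 1 23 4 9 1 19 6 7 23 18 11-18 20-4 11-6 0-96-5 0-8 4-6-3-12 1-20-17-8-4-10 0-8 4-14 0-6-3-6-6-2-8 0-5 5-12 0-8z"/><path data-sink="194 52" data-exterior="0" d="M237 34l-73 1-1 13-6 15-18 20-14 18 7 20 1 16 5 8 4 0 15-19 4 0 9 8 8 0 13-8 8-8 11-1 15-6 10-18 5-21 7-9-3-15z"/><path data-sink="17 359" data-exterior="1" d="M83 281l-12 0-2 8-8 6-30 0-10 6-4 14 2 12-3 4 1 51 13 1 13 7 7 0 21-8 15-3 13-6 9-9 3-16-10-9 3-20-1-22-6-8z"/><path data-sink="527 151" data-exterior="1" d="M469 130l-8 1-6 6-10 19-18 21-11 20 29 30 1 4 10-32 11-10 12-7 27 15 22 0 0-61-5-1-17 7-11-5z"/><path data-sink="527 35" data-exterior="1" d="M527 34l-47 1 3 6-2 14 7 17 1 20-20 36 1 3 13 2 19-27 4-3 15-1 7-5z"/><path data-sink="286 35" data-exterior="1" d="M297 34l-59 0-1 3 7 11 2 13 13 10 23 11 7-7 13-5 5-6-6-15 0-8z"/><path data-sink="119 35" data-exterior="1" d="M153 34l-49 1 16 20-1 12 2 12-2 17 4 5 5-2 11-16 10-10 10-13-7-12z"/><path data-sink="331 35" data-exterior="1" d="M343 34l-45 0 9 30-5 6-13 5-6 8 4 3 18 4 9-1 10-16 1-12 16-17z"/><path data-sink="190 545" data-exterior="1" d="M215 515l-8 0-8 10-5-3-17 1-10 9-3 5 1 8 69 1 1-2z"/>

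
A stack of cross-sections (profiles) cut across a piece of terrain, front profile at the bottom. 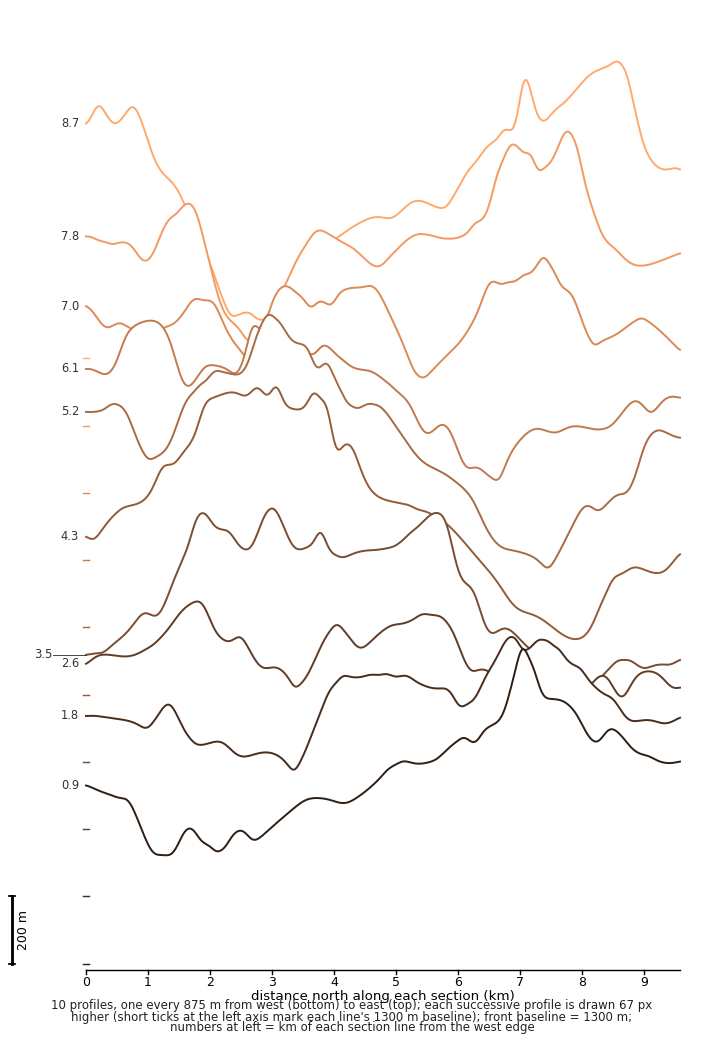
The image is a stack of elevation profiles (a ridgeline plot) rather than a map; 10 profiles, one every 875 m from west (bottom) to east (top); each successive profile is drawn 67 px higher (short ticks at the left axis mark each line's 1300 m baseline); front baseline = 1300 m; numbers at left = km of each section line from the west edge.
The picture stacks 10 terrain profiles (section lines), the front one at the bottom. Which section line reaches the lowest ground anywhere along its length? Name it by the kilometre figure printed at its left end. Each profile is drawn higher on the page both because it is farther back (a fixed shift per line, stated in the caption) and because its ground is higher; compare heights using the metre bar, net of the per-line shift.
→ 8.7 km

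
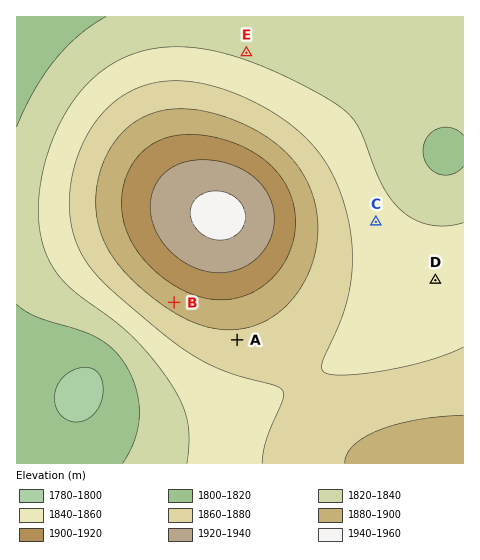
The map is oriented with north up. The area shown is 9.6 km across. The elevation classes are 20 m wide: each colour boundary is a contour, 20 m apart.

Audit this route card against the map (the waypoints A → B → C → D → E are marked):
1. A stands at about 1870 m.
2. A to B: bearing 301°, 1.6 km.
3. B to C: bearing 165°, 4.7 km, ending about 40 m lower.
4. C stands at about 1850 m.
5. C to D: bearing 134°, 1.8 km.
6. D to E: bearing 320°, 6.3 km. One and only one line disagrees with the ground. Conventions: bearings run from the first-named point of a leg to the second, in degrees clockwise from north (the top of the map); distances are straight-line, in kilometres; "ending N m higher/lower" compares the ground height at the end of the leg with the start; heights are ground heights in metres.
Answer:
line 3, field bearing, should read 68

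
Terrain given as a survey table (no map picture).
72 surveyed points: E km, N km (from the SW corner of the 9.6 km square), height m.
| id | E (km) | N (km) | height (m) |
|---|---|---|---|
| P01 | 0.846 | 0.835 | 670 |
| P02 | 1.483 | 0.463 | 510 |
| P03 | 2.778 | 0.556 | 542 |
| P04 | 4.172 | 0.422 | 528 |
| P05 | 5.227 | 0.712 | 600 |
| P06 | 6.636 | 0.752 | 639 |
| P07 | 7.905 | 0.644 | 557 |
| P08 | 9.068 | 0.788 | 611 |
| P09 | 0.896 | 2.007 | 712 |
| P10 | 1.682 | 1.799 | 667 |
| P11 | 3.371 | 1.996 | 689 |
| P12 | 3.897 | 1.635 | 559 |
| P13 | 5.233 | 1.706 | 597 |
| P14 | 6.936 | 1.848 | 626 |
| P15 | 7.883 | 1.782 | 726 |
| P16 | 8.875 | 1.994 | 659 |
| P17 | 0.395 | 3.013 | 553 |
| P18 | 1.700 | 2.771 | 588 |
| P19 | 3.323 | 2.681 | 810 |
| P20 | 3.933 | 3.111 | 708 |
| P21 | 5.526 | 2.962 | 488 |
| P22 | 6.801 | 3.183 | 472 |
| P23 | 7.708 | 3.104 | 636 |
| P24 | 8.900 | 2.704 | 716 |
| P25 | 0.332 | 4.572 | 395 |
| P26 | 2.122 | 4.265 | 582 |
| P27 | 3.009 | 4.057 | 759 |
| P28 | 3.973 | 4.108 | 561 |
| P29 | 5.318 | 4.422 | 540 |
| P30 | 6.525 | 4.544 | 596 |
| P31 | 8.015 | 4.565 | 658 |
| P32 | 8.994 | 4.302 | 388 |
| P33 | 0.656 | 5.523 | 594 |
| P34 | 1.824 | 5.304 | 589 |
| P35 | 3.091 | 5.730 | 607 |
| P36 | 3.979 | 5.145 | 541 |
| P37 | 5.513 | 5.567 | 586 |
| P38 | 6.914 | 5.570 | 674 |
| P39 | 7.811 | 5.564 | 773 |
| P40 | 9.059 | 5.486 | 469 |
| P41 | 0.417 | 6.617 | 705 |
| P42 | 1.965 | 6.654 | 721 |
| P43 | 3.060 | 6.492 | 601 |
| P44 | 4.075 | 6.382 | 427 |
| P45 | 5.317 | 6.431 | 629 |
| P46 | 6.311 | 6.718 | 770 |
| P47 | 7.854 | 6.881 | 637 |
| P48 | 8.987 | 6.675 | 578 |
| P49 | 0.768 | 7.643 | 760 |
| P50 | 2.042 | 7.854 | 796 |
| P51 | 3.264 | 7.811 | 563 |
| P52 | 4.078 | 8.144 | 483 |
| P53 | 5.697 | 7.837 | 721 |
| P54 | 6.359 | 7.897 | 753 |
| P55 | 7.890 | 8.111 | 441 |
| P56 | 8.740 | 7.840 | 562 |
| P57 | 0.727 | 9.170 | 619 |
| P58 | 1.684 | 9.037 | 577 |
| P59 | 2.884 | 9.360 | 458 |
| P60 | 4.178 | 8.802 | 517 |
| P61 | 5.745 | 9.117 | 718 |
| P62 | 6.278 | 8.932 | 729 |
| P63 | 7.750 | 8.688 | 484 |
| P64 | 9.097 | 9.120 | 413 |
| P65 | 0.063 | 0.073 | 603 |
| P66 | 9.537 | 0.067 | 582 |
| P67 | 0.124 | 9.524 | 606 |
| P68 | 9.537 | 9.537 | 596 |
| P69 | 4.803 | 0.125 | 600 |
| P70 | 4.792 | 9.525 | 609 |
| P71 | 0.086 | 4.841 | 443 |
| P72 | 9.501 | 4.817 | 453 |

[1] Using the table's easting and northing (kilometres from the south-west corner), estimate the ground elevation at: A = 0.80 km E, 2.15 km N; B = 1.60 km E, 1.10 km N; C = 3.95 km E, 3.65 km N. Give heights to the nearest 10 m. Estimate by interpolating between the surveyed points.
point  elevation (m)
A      700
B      590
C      620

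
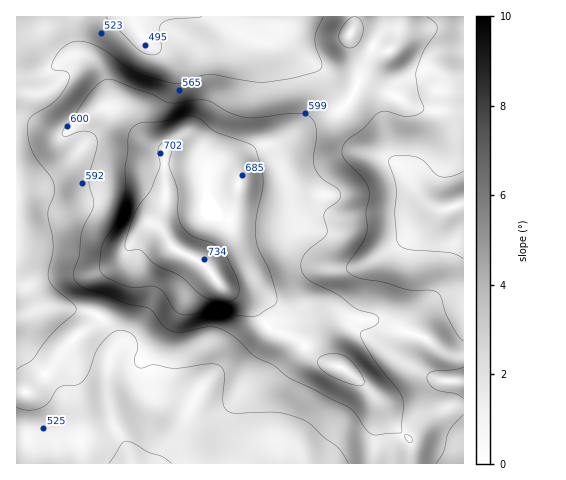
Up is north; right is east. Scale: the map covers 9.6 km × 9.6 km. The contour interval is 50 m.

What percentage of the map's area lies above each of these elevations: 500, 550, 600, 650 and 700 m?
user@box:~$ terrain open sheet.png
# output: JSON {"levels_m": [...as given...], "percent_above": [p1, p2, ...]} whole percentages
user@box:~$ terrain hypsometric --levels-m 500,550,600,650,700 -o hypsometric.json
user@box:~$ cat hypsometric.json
{"levels_m": [500, 550, 600, 650, 700], "percent_above": [96, 62, 31, 13, 3]}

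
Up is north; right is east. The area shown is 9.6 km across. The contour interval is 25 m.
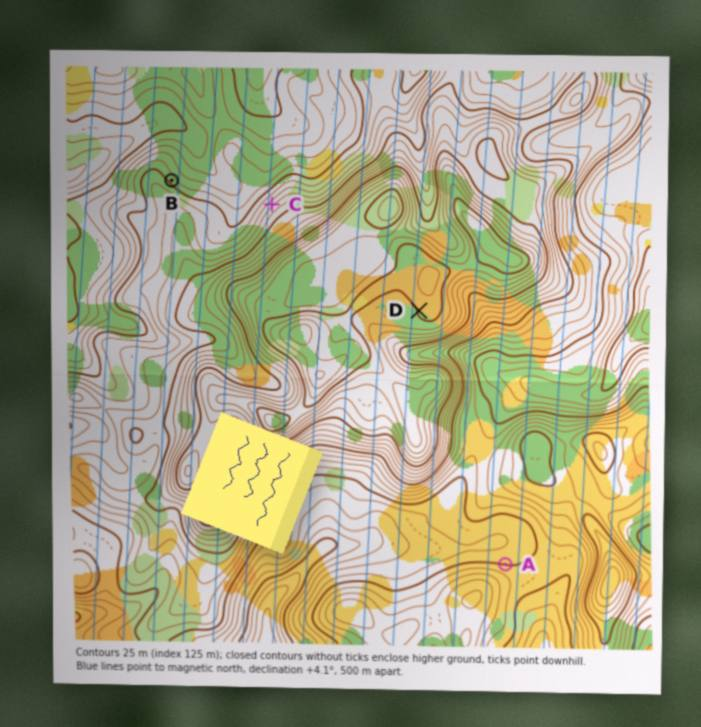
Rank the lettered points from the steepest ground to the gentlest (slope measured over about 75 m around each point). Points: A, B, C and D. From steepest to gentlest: C B A D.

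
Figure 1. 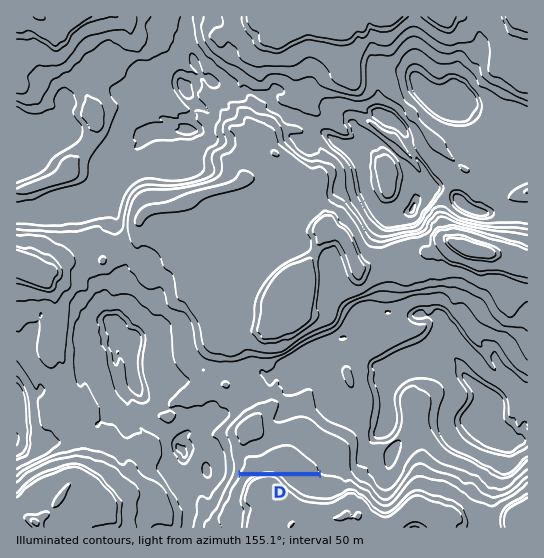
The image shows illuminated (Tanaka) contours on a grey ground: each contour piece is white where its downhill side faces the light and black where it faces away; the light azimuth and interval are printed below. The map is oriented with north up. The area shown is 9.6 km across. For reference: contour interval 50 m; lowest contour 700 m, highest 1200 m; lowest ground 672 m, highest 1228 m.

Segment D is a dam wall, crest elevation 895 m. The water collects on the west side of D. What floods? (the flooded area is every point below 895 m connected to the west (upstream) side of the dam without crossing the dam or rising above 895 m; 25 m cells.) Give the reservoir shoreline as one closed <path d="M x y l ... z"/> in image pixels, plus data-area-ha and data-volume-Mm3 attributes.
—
<path d="M289 445l-11 2-20 10-11 0-2 2 0 7-4 5 76 0-1-5-6-6-15-12-6-3z" data-area-ha="48" data-volume-Mm3="14.15"/>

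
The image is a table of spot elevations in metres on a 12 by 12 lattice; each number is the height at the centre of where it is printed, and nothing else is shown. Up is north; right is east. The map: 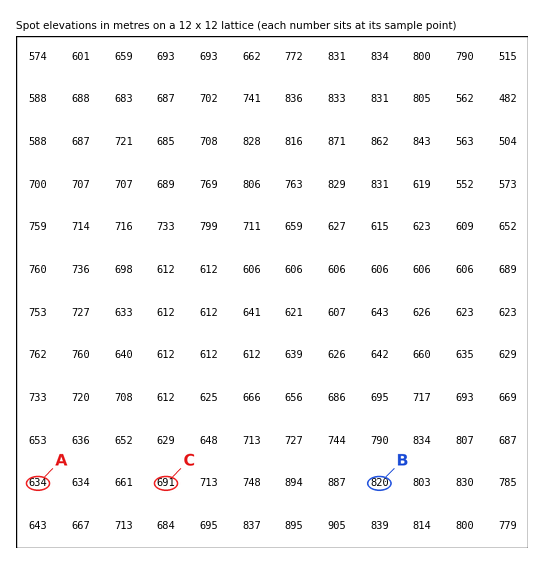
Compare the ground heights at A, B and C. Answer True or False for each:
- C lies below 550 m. False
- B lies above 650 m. True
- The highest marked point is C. False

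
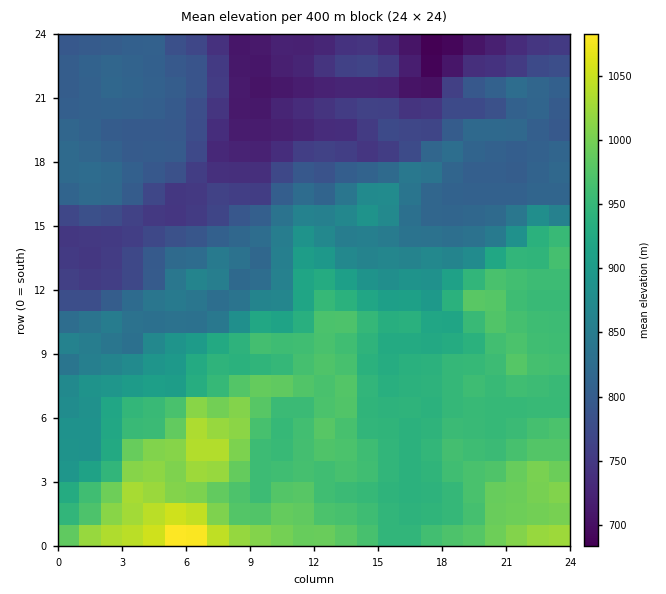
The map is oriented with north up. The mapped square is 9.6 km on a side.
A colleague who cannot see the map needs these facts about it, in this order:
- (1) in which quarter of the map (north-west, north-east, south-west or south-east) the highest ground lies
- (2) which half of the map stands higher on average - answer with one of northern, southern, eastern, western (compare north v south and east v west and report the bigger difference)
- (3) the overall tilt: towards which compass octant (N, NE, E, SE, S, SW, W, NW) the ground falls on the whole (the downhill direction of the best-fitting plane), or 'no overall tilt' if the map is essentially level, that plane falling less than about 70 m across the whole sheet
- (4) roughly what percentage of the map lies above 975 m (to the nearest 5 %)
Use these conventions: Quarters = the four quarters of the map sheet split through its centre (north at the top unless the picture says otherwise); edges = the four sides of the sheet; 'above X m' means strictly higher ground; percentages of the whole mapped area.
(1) The highest point lies in the south-west quarter of the map.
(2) Taken as a whole, the southern half is higher than the northern.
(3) The general tilt is down to the north (the land rises towards the south).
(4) About 15 % of the map lies above 975 m.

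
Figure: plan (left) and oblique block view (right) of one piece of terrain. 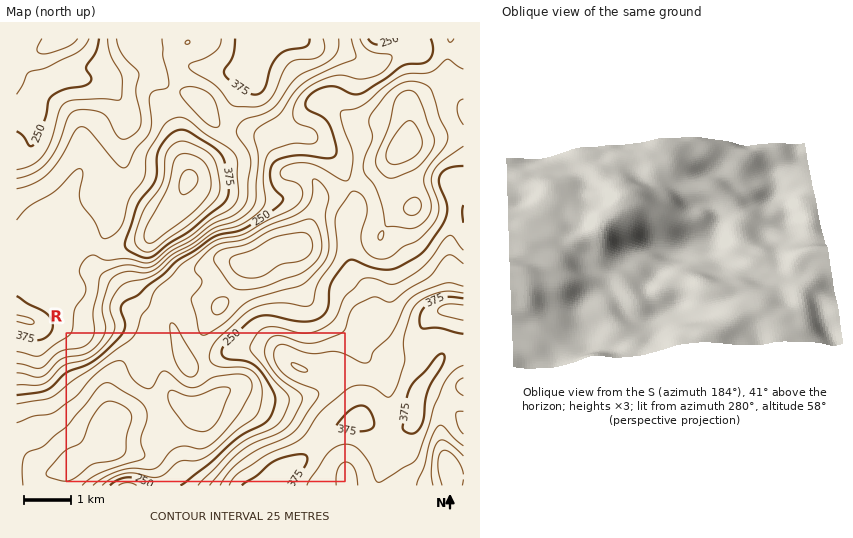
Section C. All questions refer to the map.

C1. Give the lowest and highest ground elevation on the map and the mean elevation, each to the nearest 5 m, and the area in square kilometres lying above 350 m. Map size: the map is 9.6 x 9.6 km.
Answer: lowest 125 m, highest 455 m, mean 280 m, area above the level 19.9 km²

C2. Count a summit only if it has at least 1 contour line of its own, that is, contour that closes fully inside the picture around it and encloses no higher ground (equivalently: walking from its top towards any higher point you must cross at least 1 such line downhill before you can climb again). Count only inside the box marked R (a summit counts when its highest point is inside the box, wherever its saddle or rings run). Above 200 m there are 1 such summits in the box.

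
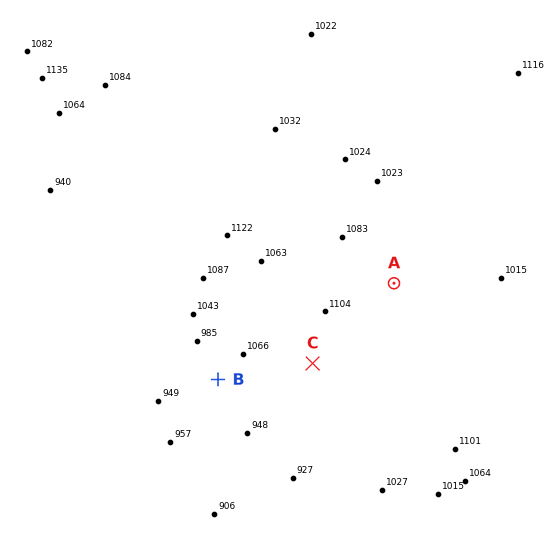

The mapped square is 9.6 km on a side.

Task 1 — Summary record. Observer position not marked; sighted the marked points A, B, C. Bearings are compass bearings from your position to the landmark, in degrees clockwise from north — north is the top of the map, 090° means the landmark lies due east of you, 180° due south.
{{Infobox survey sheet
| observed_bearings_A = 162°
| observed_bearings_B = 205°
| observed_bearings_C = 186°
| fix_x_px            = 340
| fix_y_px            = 117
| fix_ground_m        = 1020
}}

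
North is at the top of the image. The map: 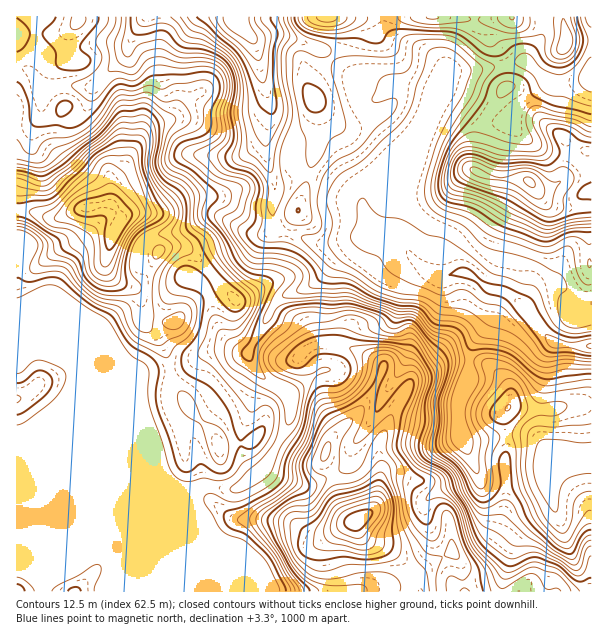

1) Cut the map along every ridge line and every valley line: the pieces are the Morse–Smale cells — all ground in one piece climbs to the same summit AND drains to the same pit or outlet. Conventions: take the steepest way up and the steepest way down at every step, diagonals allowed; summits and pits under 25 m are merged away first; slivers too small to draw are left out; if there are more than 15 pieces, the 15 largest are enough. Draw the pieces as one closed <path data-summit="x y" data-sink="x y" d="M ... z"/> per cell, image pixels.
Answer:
<path data-summit="357 521" data-sink="237 18" d="M272 310l-24 41 0 6 15 21 19 10 7 7 1 22-8 21-17 29-25 20-10 3-20-4-6 0-7 4-15 0-14-4-151 0 0 106 575-1-1-187-22 0-15 5-27 0-12-3-6 2 2-12-5-13-11-13-13-8-33-1-27 12-12 8-13 23-17 36-1 18 3 12-6 34-8 10-12 8-13-13-9-30-10-21 8-21 29-27 11-15 12-29-6-5-37-17-30 2-7-16-7-8z"/><path data-summit="114 231" data-sink="237 18" d="M201 16l-54 0-15 22-6 18-34 31-2 14-10 15-14 6-10-1-9-5-5-7-9 13-6 4-11 0 0 228 11 1 6-5 14 0 22 11 7 7 10 22 70 69 7 15 10 12 9 4 15 0 7-4 26 4 10-3 25-20 17-29 8-21-1-22-7-7-19-10-15-21 0-6 23-40-17-9-12 0-6-2 13-5 28-20 11-41-13-5-3-8 4-36-11-33 1-23 5-15-3-18-3 6-11 8-20 2-13-2-17-6-11-14-5-18-1-19 3-17z"/><path data-summit="530 182" data-sink="591 345" d="M332 58l-18 17-4 11 0 7 6 11 3 16-1 24-18 63-10 17-2 10 32 10 9 0 30-8 31 0 8 4 8 8 6 10 17 14 12 5 15-5 9 0 21 16 15 2 9 5 14 12 15-17 12-4 7 0 6 3 15 12 13 1 0-38-4-57-34-1-6-2-12-15-11-9-25 0-14-4-12-6 0-12 8-36 24-36-1-18-2-4-24 6-27 2-7 5-8 17-29-9-15 0-10 9-11 2z"/><path data-summit="357 521" data-sink="591 345" d="M381 235l-15 1-9 5-15 12-25 29-9 6-26 8-11 13 26 13 7 8 7 16 30-2 37 17 6 5-12 29-11 15-29 27-8 21 10 21 9 30 13 13 12-8 8-10 6-34-3-12 1-18 17-36 13-23 12-8 27-12 33 1 13 8 11 13 5 13-1 10 17 3 27 0 15-5 23 0-1-102-12-1-15-12-6-3-7 0-12 4-15 17-14-12-9-5-12-1-24-17-9 0-13 5-14-5-17-14-6-10-8-8z"/><path data-summit="17 399" data-sink="237 18" d="M47 350l-14 0-6 5-11 1 0 129 158 2-8-8-10-20-70-69-10-22-7-7z"/><path data-summit="530 182" data-sink="237 18" d="M525 61l-21 4 2 21-24 36-8 36 0 12 12 6 14 4 25 0 11 9 12 15 6 2 33 0 2 9 2 49 1-183-7-2-15 5-19 0z"/><path data-summit="357 521" data-sink="237 18" d="M146 16l-129 0-1 109 11 1 6-4 9-13 5 7 9 5 10 1 14-6 10-15 2-14 34-31 6-18z"/><path data-summit="530 182" data-sink="237 18" d="M282 36l-16 0-12 2-1 3 6 18 5 27 7 21-6 33 0 12 11 33-4 36 3 8 12 5 11-22 20-68 1-24-3-16-6-11 0-7 4-11 17-18-7-7-9-4z"/><path data-summit="357 521" data-sink="237 18" d="M237 16l-34 0-5 5-8 15-3 23 6 31 11 14 17 6 21 2 18-4 6-9 0-7-4-12-8-38-14-18z"/><path data-summit="327 17" data-sink="591 345" d="M356 16l-24 1 6 6 4 9 0 13-10 14 12 11 9 6 19 20 8 0 13-11 15 0 30 8 7-16 0-8-13-14-39-18-8-8-2-11z"/><path data-summit="512 17" data-sink="591 345" d="M459 16l-63 0-12 2 0 6 1 5 8 8 39 18 12 11 2 10 6-4 27-2 22-4 3-4-4-9-8-14 0-10 6-9 7-2-38 1z"/><path data-summit="566 44" data-sink="237 18" d="M591 16l-48 0-1 19-12 16-4 11 25 22 19 0 15-5 6 1z"/><path data-summit="114 231" data-sink="591 345" d="M291 234l-3 0-2 3-2 14-7 24-7 7-33 19 17 1 16 8 12-14 26-8 9-6 25-29 15-12 9-4-7-1-30 8-9 0z"/><path data-summit="327 17" data-sink="237 18" d="M332 16l-93 0-1 5 8 11 8 6 12-2 16 0 33 10 9 4 8 8 10-13-2-19z"/><path data-summit="512 17" data-sink="237 18" d="M542 16l-30 0-14 4-5 6-1 13 8 14 4 11 21-3 3-2 14-24z"/>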